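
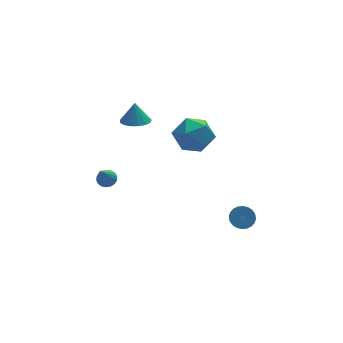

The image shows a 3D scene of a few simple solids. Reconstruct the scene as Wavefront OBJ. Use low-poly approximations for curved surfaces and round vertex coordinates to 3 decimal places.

v -3.437 4.07 -3.259
v -2.898 3.943 -3.125
v -4.023 3.19 -1.741
v -2.934 4.166 -3.009
v -3.07 4.37 -2.944
v -3.278 4.515 -2.94
v -3.518 4.571 -3
v -3.742 4.528 -3.111
v -3.906 4.395 -3.252
v -3.977 4.197 -3.394
v -3.941 3.974 -3.509
v -3.805 3.77 -3.575
v -3.596 3.625 -3.578
v -3.357 3.569 -3.518
v -3.133 3.612 -3.407
v -2.969 3.745 -3.267
v 1.911 -2.625 -2.193
v 2.476 -2.494 -1.859
v 2.134 -3.384 -0.932
v 1.569 -3.515 -1.267
v 2.313 -2.32 -1.752
v 1.971 -3.21 -0.825
v 2.088 -2.193 -1.713
v 1.746 -3.083 -0.786
v 1.836 -2.131 -1.747
v 1.494 -3.021 -0.82
v 1.596 -2.145 -1.849
v 1.254 -3.035 -0.922
v 1.403 -2.231 -2.003
v 1.061 -3.122 -1.076
v 1.288 -2.378 -2.186
v 0.946 -3.268 -1.259
v 1.268 -2.562 -2.371
v 0.926 -3.453 -1.444
v 1.346 -2.756 -2.528
v 1.004 -3.646 -1.601
v 1.509 -2.93 -2.635
v 1.167 -3.82 -1.708
v 1.734 -3.057 -2.674
v 1.392 -3.947 -1.747
v 1.986 -3.119 -2.64
v 1.644 -4.009 -1.713
v 2.226 -3.105 -2.538
v 1.884 -3.995 -1.611
v 2.419 -3.018 -2.384
v 2.077 -3.909 -1.457
v 2.534 -2.872 -2.201
v 2.192 -3.762 -1.274
v 2.554 -2.687 -2.016
v 2.212 -3.578 -1.089
v -2.319 2.177 2.765
v -1.726 2.716 2.594
v -2.261 2.483 3.935
v -2.056 2.925 2.556
v -2.446 2.962 2.566
v -2.808 2.82 2.622
v -3.057 2.53 2.71
v -3.138 2.16 2.811
v -3.031 1.793 2.902
v -2.761 1.514 2.961
v -2.39 1.388 2.975
v -2.003 1.442 2.942
v -1.688 1.664 2.868
v -1.518 2.004 2.77
v -1.532 2.384 2.672
v 0.144 2.213 0.272
v 1.332 2.402 0.471
v 0.028 1.178 1.949
v 1.216 1.367 2.148
v 0.43 2.296 2.223
v 0.501 2.936 1.187
v 0.859 0.644 1.233
v 0.93 1.284 0.197
v 1.774 1.433 1.065
v 1.509 2.454 1.677
v -0.149 1.126 0.743
v -0.414 2.147 1.355
f 2 1 4
f 2 4 3
f 4 1 5
f 4 5 3
f 5 1 6
f 5 6 3
f 6 1 7
f 6 7 3
f 7 1 8
f 7 8 3
f 8 1 9
f 8 9 3
f 9 1 10
f 9 10 3
f 10 1 11
f 10 11 3
f 11 1 12
f 11 12 3
f 12 1 13
f 12 13 3
f 13 1 14
f 13 14 3
f 14 1 15
f 14 15 3
f 15 1 16
f 15 16 3
f 16 1 2
f 16 2 3
f 18 17 21
f 18 21 19
f 19 21 22
f 19 22 20
f 21 17 23
f 21 23 22
f 22 23 24
f 22 24 20
f 23 17 25
f 23 25 24
f 24 25 26
f 24 26 20
f 25 17 27
f 25 27 26
f 26 27 28
f 26 28 20
f 27 17 29
f 27 29 28
f 28 29 30
f 28 30 20
f 29 17 31
f 29 31 30
f 30 31 32
f 30 32 20
f 31 17 33
f 31 33 32
f 32 33 34
f 32 34 20
f 33 17 35
f 33 35 34
f 34 35 36
f 34 36 20
f 35 17 37
f 35 37 36
f 36 37 38
f 36 38 20
f 37 17 39
f 37 39 38
f 38 39 40
f 38 40 20
f 39 17 41
f 39 41 40
f 40 41 42
f 40 42 20
f 41 17 43
f 41 43 42
f 42 43 44
f 42 44 20
f 43 17 45
f 43 45 44
f 44 45 46
f 44 46 20
f 45 17 47
f 45 47 46
f 46 47 48
f 46 48 20
f 47 17 49
f 47 49 48
f 48 49 50
f 48 50 20
f 49 17 18
f 49 18 50
f 50 18 19
f 50 19 20
f 52 51 54
f 52 54 53
f 54 51 55
f 54 55 53
f 55 51 56
f 55 56 53
f 56 51 57
f 56 57 53
f 57 51 58
f 57 58 53
f 58 51 59
f 58 59 53
f 59 51 60
f 59 60 53
f 60 51 61
f 60 61 53
f 61 51 62
f 61 62 53
f 62 51 63
f 62 63 53
f 63 51 64
f 63 64 53
f 64 51 65
f 64 65 53
f 65 51 52
f 65 52 53
f 66 77 71
f 66 71 67
f 66 67 73
f 66 73 76
f 66 76 77
f 67 71 75
f 71 77 70
f 77 76 68
f 76 73 72
f 73 67 74
f 69 75 70
f 69 70 68
f 69 68 72
f 69 72 74
f 69 74 75
f 70 75 71
f 68 70 77
f 72 68 76
f 74 72 73
f 75 74 67



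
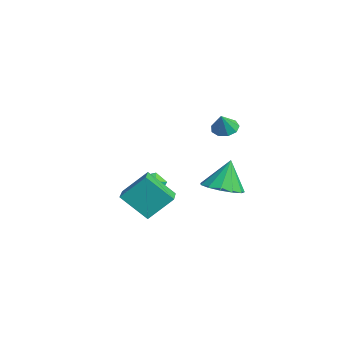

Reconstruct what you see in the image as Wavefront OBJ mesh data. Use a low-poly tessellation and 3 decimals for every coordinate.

v 3.471 0.102 0.668
v 4.44 -0.333 0.952
v 3.209 0.618 2.352
v 4.553 0.254 0.79
v 4.323 0.793 0.589
v 3.822 1.113 0.413
v 3.209 1.111 0.318
v 2.679 0.79 0.335
v 2.401 0.249 0.457
v 2.462 -0.337 0.647
v 2.844 -0.785 0.843
v 3.424 -0.951 0.984
v 4.019 -0.783 1.025
v 0.246 -3.959 -0.369
v 0.428 -2.702 0.864
v 0.956 -2.763 -1.692
v 1.138 -1.506 -0.459
v 1.862 -4.534 -0.021
v 2.044 -3.277 1.212
v 2.572 -3.338 -1.344
v 2.754 -2.081 -0.111
v 0.177 1.331 3.343
v 0.809 1.283 3.002
v 0.683 0.949 4.337
v 0.758 1.731 3.2
v 0.435 1.992 3.465
v -0.009 1.944 3.673
v -0.366 1.609 3.726
v -0.469 1.144 3.6
v -0.27 0.767 3.353
v 0.138 0.654 3.102
v 0.564 0.858 2.963
v -2.698 -0.792 -1.3
v -2.338 -1.292 -1.858
v -3.662 -1.708 -1.102
v -3.302 -2.208 -1.66
v -2.931 -2.064 -0.931
v -2.335 -1.498 -1.053
v -3.665 -1.502 -1.907
v -3.069 -0.936 -2.029
v -2.935 -1.731 -2.233
v -2.482 -2.077 -1.629
v -3.518 -0.923 -1.331
v -3.065 -1.269 -0.727
f 2 1 4
f 2 4 3
f 4 1 5
f 4 5 3
f 5 1 6
f 5 6 3
f 6 1 7
f 6 7 3
f 7 1 8
f 7 8 3
f 8 1 9
f 8 9 3
f 9 1 10
f 9 10 3
f 10 1 11
f 10 11 3
f 11 1 12
f 11 12 3
f 12 1 13
f 12 13 3
f 13 1 2
f 13 2 3
f 15 17 14
f 18 15 14
f 14 17 16
f 16 18 14
f 15 21 17
f 19 15 18
f 19 21 15
f 17 21 16
f 20 18 16
f 16 21 20
f 20 19 18
f 21 19 20
f 23 22 25
f 23 25 24
f 25 22 26
f 25 26 24
f 26 22 27
f 26 27 24
f 27 22 28
f 27 28 24
f 28 22 29
f 28 29 24
f 29 22 30
f 29 30 24
f 30 22 31
f 30 31 24
f 31 22 32
f 31 32 24
f 32 22 23
f 32 23 24
f 33 44 38
f 33 38 34
f 33 34 40
f 33 40 43
f 33 43 44
f 34 38 42
f 38 44 37
f 44 43 35
f 43 40 39
f 40 34 41
f 36 42 37
f 36 37 35
f 36 35 39
f 36 39 41
f 36 41 42
f 37 42 38
f 35 37 44
f 39 35 43
f 41 39 40
f 42 41 34



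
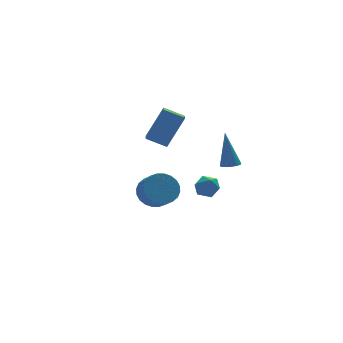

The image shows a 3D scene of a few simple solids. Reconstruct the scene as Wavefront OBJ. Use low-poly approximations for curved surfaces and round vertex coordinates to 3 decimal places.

v -0.497 4.238 1.338
v -1.141 2.652 2.012
v -1.464 4.853 1.861
v -2.108 3.267 2.535
v 0.668 4.533 3.145
v 0.024 2.947 3.819
v -0.299 5.148 3.668
v -0.943 3.562 4.342
v 0.138 1.9 -0.794
v 0.92 2 -0.788
v 0.3 0.64 -0.672
v 1.082 0.74 -0.666
v 0.648 0.991 -0.057
v 0.548 1.769 -0.133
v 0.672 0.871 -1.327
v 0.572 1.649 -1.403
v 1.25 1.364 -1.118
v 1.235 1.439 -0.333
v -0.015 1.201 -1.127
v -0.03 1.276 -0.342
v -3.832 -2.142 1.624
v -3.455 -1.571 2.326
v -3.412 -2.428 2.999
v -3.788 -2.998 2.296
v -3.829 -1.536 2.395
v -3.786 -2.393 3.067
v -4.204 -1.594 2.346
v -4.161 -2.45 3.018
v -4.522 -1.734 2.187
v -4.479 -2.591 2.859
v -4.735 -1.937 1.942
v -4.692 -2.794 2.615
v -4.811 -2.171 1.649
v -4.768 -3.027 2.322
v -4.737 -2.4 1.352
v -4.694 -3.257 2.025
v -4.525 -2.59 1.097
v -4.482 -3.447 1.769
v -4.208 -2.712 0.921
v -4.165 -3.569 1.594
v -3.834 -2.747 0.853
v -3.791 -3.604 1.525
v -3.459 -2.69 0.902
v -3.416 -3.546 1.574
v -3.141 -2.549 1.061
v -3.098 -3.406 1.733
v -2.928 -2.346 1.305
v -2.885 -3.203 1.978
v -2.852 -2.113 1.598
v -2.809 -2.969 2.271
v -2.926 -1.883 1.895
v -2.883 -2.74 2.568
v -3.138 -1.693 2.151
v -3.095 -2.55 2.823
v 1.423 0.143 1.34
v 1.974 0.286 1.307
v 1.377 0.797 3.44
v 1.827 0.53 1.228
v 1.572 0.67 1.179
v 1.277 0.669 1.173
v 1.021 0.527 1.212
v 0.873 0.282 1.285
v 0.872 0 1.372
v 1.019 -0.243 1.451
v 1.274 -0.383 1.5
v 1.569 -0.382 1.506
v 1.825 -0.24 1.468
v 1.973 0.005 1.395
f 2 4 1
f 5 2 1
f 1 4 3
f 3 5 1
f 2 8 4
f 6 2 5
f 6 8 2
f 4 8 3
f 7 5 3
f 3 8 7
f 7 6 5
f 8 6 7
f 9 20 14
f 9 14 10
f 9 10 16
f 9 16 19
f 9 19 20
f 10 14 18
f 14 20 13
f 20 19 11
f 19 16 15
f 16 10 17
f 12 18 13
f 12 13 11
f 12 11 15
f 12 15 17
f 12 17 18
f 13 18 14
f 11 13 20
f 15 11 19
f 17 15 16
f 18 17 10
f 22 21 25
f 22 25 23
f 23 25 26
f 23 26 24
f 25 21 27
f 25 27 26
f 26 27 28
f 26 28 24
f 27 21 29
f 27 29 28
f 28 29 30
f 28 30 24
f 29 21 31
f 29 31 30
f 30 31 32
f 30 32 24
f 31 21 33
f 31 33 32
f 32 33 34
f 32 34 24
f 33 21 35
f 33 35 34
f 34 35 36
f 34 36 24
f 35 21 37
f 35 37 36
f 36 37 38
f 36 38 24
f 37 21 39
f 37 39 38
f 38 39 40
f 38 40 24
f 39 21 41
f 39 41 40
f 40 41 42
f 40 42 24
f 41 21 43
f 41 43 42
f 42 43 44
f 42 44 24
f 43 21 45
f 43 45 44
f 44 45 46
f 44 46 24
f 45 21 47
f 45 47 46
f 46 47 48
f 46 48 24
f 47 21 49
f 47 49 48
f 48 49 50
f 48 50 24
f 49 21 51
f 49 51 50
f 50 51 52
f 50 52 24
f 51 21 53
f 51 53 52
f 52 53 54
f 52 54 24
f 53 21 22
f 53 22 54
f 54 22 23
f 54 23 24
f 56 55 58
f 56 58 57
f 58 55 59
f 58 59 57
f 59 55 60
f 59 60 57
f 60 55 61
f 60 61 57
f 61 55 62
f 61 62 57
f 62 55 63
f 62 63 57
f 63 55 64
f 63 64 57
f 64 55 65
f 64 65 57
f 65 55 66
f 65 66 57
f 66 55 67
f 66 67 57
f 67 55 68
f 67 68 57
f 68 55 56
f 68 56 57



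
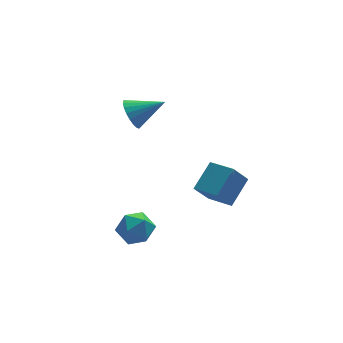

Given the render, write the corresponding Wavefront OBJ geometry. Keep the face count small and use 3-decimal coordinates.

v -1.7 0.356 2.822
v -1.269 0.777 2.127
v -0.1 0.064 3.638
v -1.338 1.068 2.366
v -1.469 1.236 2.683
v -1.64 1.252 3.025
v -1.822 1.113 3.332
v -1.982 0.843 3.55
v -2.094 0.489 3.643
v -2.138 0.112 3.594
v -2.106 -0.223 3.411
v -2.004 -0.457 3.127
v -1.849 -0.551 2.79
v -1.669 -0.488 2.458
v -1.494 -0.279 2.19
v -1.355 0.04 2.031
v -1.275 0.413 2.008
v -3.21 -2.099 -3.724
v -2.532 -1.283 -3.671
v -1.888 -3.197 -3.709
v -1.21 -2.381 -3.656
v -1.835 -2.607 -2.827
v -2.652 -1.929 -2.837
v -1.768 -2.551 -4.543
v -2.585 -1.873 -4.553
v -1.641 -1.562 -4.177
v -1.683 -1.597 -3.117
v -2.737 -2.883 -4.263
v -2.779 -2.918 -3.203
v 1.567 -3.37 -1.085
v 2.673 -2.404 -0.079
v 0.749 -2.123 -1.382
v 1.856 -1.157 -0.377
v 2.404 -3.103 -2.263
v 3.511 -2.137 -1.258
v 1.587 -1.856 -2.561
v 2.693 -0.89 -1.555
f 2 1 4
f 2 4 3
f 4 1 5
f 4 5 3
f 5 1 6
f 5 6 3
f 6 1 7
f 6 7 3
f 7 1 8
f 7 8 3
f 8 1 9
f 8 9 3
f 9 1 10
f 9 10 3
f 10 1 11
f 10 11 3
f 11 1 12
f 11 12 3
f 12 1 13
f 12 13 3
f 13 1 14
f 13 14 3
f 14 1 15
f 14 15 3
f 15 1 16
f 15 16 3
f 16 1 17
f 16 17 3
f 17 1 2
f 17 2 3
f 18 29 23
f 18 23 19
f 18 19 25
f 18 25 28
f 18 28 29
f 19 23 27
f 23 29 22
f 29 28 20
f 28 25 24
f 25 19 26
f 21 27 22
f 21 22 20
f 21 20 24
f 21 24 26
f 21 26 27
f 22 27 23
f 20 22 29
f 24 20 28
f 26 24 25
f 27 26 19
f 31 33 30
f 34 31 30
f 30 33 32
f 32 34 30
f 31 37 33
f 35 31 34
f 35 37 31
f 33 37 32
f 36 34 32
f 32 37 36
f 36 35 34
f 37 35 36



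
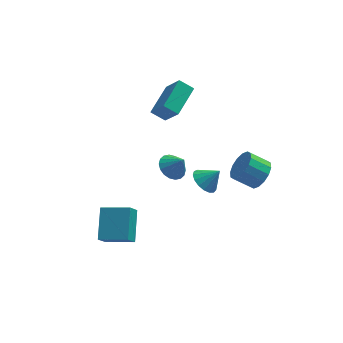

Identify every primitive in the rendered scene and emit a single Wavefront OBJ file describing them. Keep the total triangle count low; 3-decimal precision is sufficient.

v 3.968 -3.469 3.447
v 4.504 -3.67 4.254
v 3.408 -3.432 5.041
v 2.872 -3.231 4.233
v 4.56 -3.166 4.18
v 3.464 -2.928 4.967
v 4.457 -2.743 3.909
v 3.361 -2.506 4.696
v 4.224 -2.515 3.515
v 3.128 -2.277 4.301
v 3.921 -2.542 3.102
v 2.825 -2.304 3.889
v 3.632 -2.818 2.781
v 2.535 -2.58 3.568
v 3.432 -3.268 2.639
v 2.336 -3.03 3.426
v 3.376 -3.772 2.713
v 2.28 -3.534 3.5
v 3.479 -4.194 2.984
v 2.383 -3.957 3.771
v 3.712 -4.423 3.379
v 2.616 -4.185 4.165
v 4.015 -4.396 3.791
v 2.919 -4.158 4.578
v 4.305 -4.12 4.112
v 3.208 -3.882 4.899
v -5.099 -2.352 -2.923
v -4.778 -0.6 -1.755
v -4.648 -1.812 -3.858
v -4.326 -0.06 -2.689
v -3.434 -2.96 -2.471
v -3.112 -1.208 -1.302
v -2.982 -2.42 -3.405
v -2.661 -0.668 -2.237
v -0.596 -0.491 1.571
v 0.14 -0.076 1.26
v 0.036 -0.849 2.589
v -0.041 0.211 1.473
v -0.331 0.359 1.706
v -0.674 0.338 1.912
v -1.002 0.154 2.05
v -1.249 -0.158 2.094
v -1.367 -0.536 2.034
v -1.332 -0.905 1.882
v -1.151 -1.192 1.669
v -0.861 -1.341 1.437
v -0.518 -1.32 1.231
v -0.19 -1.136 1.092
v 0.057 -0.824 1.049
v 0.175 -0.446 1.109
v 1.24 -0.744 0.206
v 1.911 -0.628 -0.398
v 2.1 -0.776 1.154
v 1.801 -0.222 -0.285
v 1.563 0.064 -0.06
v 1.251 0.165 0.227
v 0.936 0.058 0.508
v 0.691 -0.233 0.721
v 0.572 -0.641 0.815
v 0.606 -1.073 0.77
v 0.785 -1.429 0.596
v 1.069 -1.629 0.332
v 1.391 -1.626 0.04
v 1.68 -1.421 -0.215
v 1.867 -1.061 -0.373
v -0.567 3.153 2.34
v -1.389 3.486 2.903
v 0.56 4.857 2.976
v -0.261 5.191 3.539
v 0.081 2.149 3.881
v -0.74 2.483 4.444
v 1.209 3.854 4.517
v 0.387 4.187 5.08
f 2 1 5
f 2 5 3
f 3 5 6
f 3 6 4
f 5 1 7
f 5 7 6
f 6 7 8
f 6 8 4
f 7 1 9
f 7 9 8
f 8 9 10
f 8 10 4
f 9 1 11
f 9 11 10
f 10 11 12
f 10 12 4
f 11 1 13
f 11 13 12
f 12 13 14
f 12 14 4
f 13 1 15
f 13 15 14
f 14 15 16
f 14 16 4
f 15 1 17
f 15 17 16
f 16 17 18
f 16 18 4
f 17 1 19
f 17 19 18
f 18 19 20
f 18 20 4
f 19 1 21
f 19 21 20
f 20 21 22
f 20 22 4
f 21 1 23
f 21 23 22
f 22 23 24
f 22 24 4
f 23 1 25
f 23 25 24
f 24 25 26
f 24 26 4
f 25 1 2
f 25 2 26
f 26 2 3
f 26 3 4
f 28 30 27
f 31 28 27
f 27 30 29
f 29 31 27
f 28 34 30
f 32 28 31
f 32 34 28
f 30 34 29
f 33 31 29
f 29 34 33
f 33 32 31
f 34 32 33
f 36 35 38
f 36 38 37
f 38 35 39
f 38 39 37
f 39 35 40
f 39 40 37
f 40 35 41
f 40 41 37
f 41 35 42
f 41 42 37
f 42 35 43
f 42 43 37
f 43 35 44
f 43 44 37
f 44 35 45
f 44 45 37
f 45 35 46
f 45 46 37
f 46 35 47
f 46 47 37
f 47 35 48
f 47 48 37
f 48 35 49
f 48 49 37
f 49 35 50
f 49 50 37
f 50 35 36
f 50 36 37
f 52 51 54
f 52 54 53
f 54 51 55
f 54 55 53
f 55 51 56
f 55 56 53
f 56 51 57
f 56 57 53
f 57 51 58
f 57 58 53
f 58 51 59
f 58 59 53
f 59 51 60
f 59 60 53
f 60 51 61
f 60 61 53
f 61 51 62
f 61 62 53
f 62 51 63
f 62 63 53
f 63 51 64
f 63 64 53
f 64 51 65
f 64 65 53
f 65 51 52
f 65 52 53
f 67 69 66
f 70 67 66
f 66 69 68
f 68 70 66
f 67 73 69
f 71 67 70
f 71 73 67
f 69 73 68
f 72 70 68
f 68 73 72
f 72 71 70
f 73 71 72



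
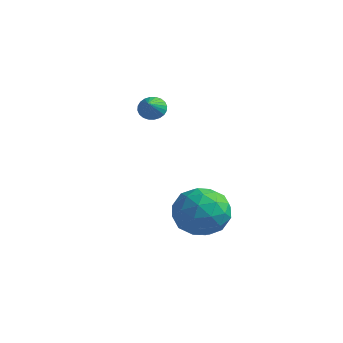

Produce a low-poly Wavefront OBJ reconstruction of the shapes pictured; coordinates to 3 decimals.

v 0.66 -1.48 -1.862
v 1.504 -1.629 -1.009
v 0.736 -3.391 -2.271
v 1.58 -3.54 -1.418
v 0.444 -3.271 -1.104
v 0.397 -2.089 -0.851
v 1.843 -2.931 -2.429
v 1.796 -1.749 -2.176
v 2.235 -2.526 -1.359
v 1.37 -2.736 -0.541
v 0.87 -2.284 -2.739
v 0.005 -2.494 -1.921
v 1.075 -1.386 -1.399
v 1.165 -3.634 -1.881
v 0.497 -3.475 -1.696
v 0.993 -3.563 -1.195
v 0.425 -1.657 -1.306
v 0.921 -1.745 -0.805
v 0.298 -2.71 -0.861
v 1.319 -3.275 -2.475
v 1.815 -3.363 -1.974
v 1.247 -1.457 -2.085
v 1.743 -1.545 -1.584
v 1.942 -2.31 -2.419
v 2.001 -2.001 -1.104
v 2.046 -3.125 -1.345
v 2.2 -2.767 -1.939
v 2.173 -2.072 -1.79
v 1.493 -2.125 -0.623
v 1.538 -3.248 -0.864
v 0.87 -3.09 -0.679
v 0.842 -2.395 -0.53
v 1.923 -2.652 -0.829
v 0.702 -1.772 -2.416
v 0.747 -2.895 -2.657
v 1.398 -2.625 -2.75
v 1.37 -1.93 -2.601
v 0.194 -1.895 -1.935
v 0.239 -3.019 -2.176
v 0.067 -2.948 -1.49
v 0.04 -2.253 -1.341
v 0.317 -2.368 -2.451
v -3.624 0.348 1.489
v -3.325 0.114 1.025
v -3.236 -0.388 2.111
v -3.168 0.267 1.108
v -3.081 0.432 1.249
v -3.077 0.585 1.426
v -3.156 0.701 1.613
v -3.306 0.764 1.781
v -3.505 0.763 1.905
v -3.722 0.7 1.965
v -3.924 0.582 1.952
v -4.081 0.429 1.869
v -4.168 0.264 1.728
v -4.172 0.112 1.551
v -4.093 -0.005 1.364
v -3.943 -0.068 1.196
v -3.744 -0.067 1.072
v -3.527 -0.003 1.012
f 1 38 17
f 38 12 41
f 17 41 6
f 38 41 17
f 1 17 13
f 17 6 18
f 13 18 2
f 17 18 13
f 1 13 22
f 13 2 23
f 22 23 8
f 13 23 22
f 1 22 34
f 22 8 37
f 34 37 11
f 22 37 34
f 1 34 38
f 34 11 42
f 38 42 12
f 34 42 38
f 2 18 29
f 18 6 32
f 29 32 10
f 18 32 29
f 6 41 19
f 41 12 40
f 19 40 5
f 41 40 19
f 12 42 39
f 42 11 35
f 39 35 3
f 42 35 39
f 11 37 36
f 37 8 24
f 36 24 7
f 37 24 36
f 8 23 28
f 23 2 25
f 28 25 9
f 23 25 28
f 4 30 16
f 30 10 31
f 16 31 5
f 30 31 16
f 4 16 14
f 16 5 15
f 14 15 3
f 16 15 14
f 4 14 21
f 14 3 20
f 21 20 7
f 14 20 21
f 4 21 26
f 21 7 27
f 26 27 9
f 21 27 26
f 4 26 30
f 26 9 33
f 30 33 10
f 26 33 30
f 5 31 19
f 31 10 32
f 19 32 6
f 31 32 19
f 3 15 39
f 15 5 40
f 39 40 12
f 15 40 39
f 7 20 36
f 20 3 35
f 36 35 11
f 20 35 36
f 9 27 28
f 27 7 24
f 28 24 8
f 27 24 28
f 10 33 29
f 33 9 25
f 29 25 2
f 33 25 29
f 44 43 46
f 44 46 45
f 46 43 47
f 46 47 45
f 47 43 48
f 47 48 45
f 48 43 49
f 48 49 45
f 49 43 50
f 49 50 45
f 50 43 51
f 50 51 45
f 51 43 52
f 51 52 45
f 52 43 53
f 52 53 45
f 53 43 54
f 53 54 45
f 54 43 55
f 54 55 45
f 55 43 56
f 55 56 45
f 56 43 57
f 56 57 45
f 57 43 58
f 57 58 45
f 58 43 59
f 58 59 45
f 59 43 60
f 59 60 45
f 60 43 44
f 60 44 45



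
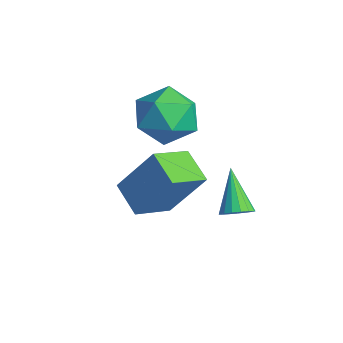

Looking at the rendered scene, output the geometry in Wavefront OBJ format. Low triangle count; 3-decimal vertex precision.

v -2.64 0.304 -4.106
v -1.965 1.171 -2.495
v -2.94 1.584 -4.669
v -2.264 2.451 -3.058
v -1.516 0.349 -4.602
v -0.84 1.216 -2.991
v -1.815 1.629 -5.165
v -1.14 2.496 -3.554
v 0.368 2.67 -3.978
v 0.738 2.586 -3.608
v -0.668 3.01 -2.862
v 0.761 2.833 -3.662
v 0.694 3.042 -3.789
v 0.552 3.166 -3.958
v 0.368 3.176 -4.133
v 0.184 3.071 -4.271
v 0.042 2.873 -4.343
v -0.025 2.629 -4.331
v -0.002 2.394 -4.238
v 0.105 2.222 -4.085
v 0.273 2.153 -3.908
v 0.463 2.202 -3.747
v 0.631 2.358 -3.638
v -3.277 3.213 -1.854
v -2.517 2.706 -1.215
v -3.683 1.634 -2.625
v -2.923 1.127 -1.986
v -3.853 1.536 -1.528
v -3.602 2.511 -1.051
v -2.598 1.829 -2.789
v -2.347 2.804 -2.312
v -2.097 1.85 -1.793
v -2.873 1.669 -1.014
v -3.327 2.671 -2.826
v -4.103 2.49 -2.047
f 2 4 1
f 5 2 1
f 1 4 3
f 3 5 1
f 2 8 4
f 6 2 5
f 6 8 2
f 4 8 3
f 7 5 3
f 3 8 7
f 7 6 5
f 8 6 7
f 10 9 12
f 10 12 11
f 12 9 13
f 12 13 11
f 13 9 14
f 13 14 11
f 14 9 15
f 14 15 11
f 15 9 16
f 15 16 11
f 16 9 17
f 16 17 11
f 17 9 18
f 17 18 11
f 18 9 19
f 18 19 11
f 19 9 20
f 19 20 11
f 20 9 21
f 20 21 11
f 21 9 22
f 21 22 11
f 22 9 23
f 22 23 11
f 23 9 10
f 23 10 11
f 24 35 29
f 24 29 25
f 24 25 31
f 24 31 34
f 24 34 35
f 25 29 33
f 29 35 28
f 35 34 26
f 34 31 30
f 31 25 32
f 27 33 28
f 27 28 26
f 27 26 30
f 27 30 32
f 27 32 33
f 28 33 29
f 26 28 35
f 30 26 34
f 32 30 31
f 33 32 25



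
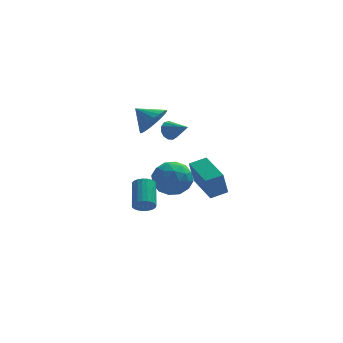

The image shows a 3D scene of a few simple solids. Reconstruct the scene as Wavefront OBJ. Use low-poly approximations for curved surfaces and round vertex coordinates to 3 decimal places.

v -1.672 2.416 1.868
v -0.953 2.615 2.649
v -2.648 3.024 2.612
v -0.918 2.983 2.394
v -1.013 3.253 2.048
v -1.223 3.378 1.671
v -1.51 3.337 1.328
v -1.825 3.137 1.078
v -2.114 2.812 0.965
v -2.326 2.418 1.008
v -2.425 2.024 1.2
v -2.394 1.698 1.507
v -2.238 1.496 1.877
v -1.984 1.453 2.245
v -1.676 1.577 2.548
v -1.368 1.845 2.733
v -1.112 2.213 2.769
v -2.447 -4.224 -0.938
v -1.874 -4.369 -0.72
v -1.82 -2.902 0.117
v -2.393 -2.756 -0.102
v -1.817 -4.244 -0.943
v -1.763 -2.777 -0.106
v -1.869 -4.116 -1.165
v -1.815 -2.648 -0.329
v -2.021 -4.006 -1.348
v -1.967 -2.538 -0.512
v -2.247 -3.934 -1.46
v -2.192 -2.466 -0.624
v -2.507 -3.912 -1.482
v -2.453 -2.444 -0.646
v -2.757 -3.943 -1.41
v -2.702 -2.476 -0.574
v -2.953 -4.024 -1.256
v -2.899 -2.556 -0.42
v -3.062 -4.139 -1.047
v -3.008 -2.671 -0.211
v -3.064 -4.268 -0.82
v -3.01 -2.801 0.017
v -2.96 -4.39 -0.613
v -2.906 -2.923 0.224
v -2.767 -4.483 -0.462
v -2.713 -3.016 0.375
v -2.519 -4.532 -0.393
v -2.465 -3.064 0.443
v -2.258 -4.527 -0.419
v -2.204 -3.059 0.417
v -2.03 -4.469 -0.535
v -1.976 -3.002 0.302
v -1.505 3.622 -2.405
v -0.491 4.189 -2.84
v -0.769 1.851 -3
v 0.245 2.418 -3.435
v 0.044 2.358 -2.212
v -0.411 3.453 -1.844
v -0.849 2.587 -3.996
v -1.304 3.682 -3.628
v -0.085 3.55 -3.823
v 0.466 3.408 -2.721
v -1.726 2.632 -3.119
v -1.175 2.49 -2.017
v -1.062 4.061 -2.57
v -0.198 1.979 -3.27
v -0.316 1.944 -2.551
v 0.28 2.277 -2.807
v -1.015 3.628 -1.985
v -0.419 3.962 -2.241
v -0.105 2.886 -1.872
v -0.841 2.078 -3.599
v -0.245 2.412 -3.855
v -1.54 3.763 -3.033
v -0.944 4.096 -3.289
v -1.155 3.154 -3.968
v -0.228 4.018 -3.404
v 0.204 2.978 -3.753
v -0.439 3.077 -4.083
v -0.706 3.72 -3.867
v 0.096 3.935 -2.756
v 0.529 2.895 -3.105
v 0.41 2.859 -2.387
v 0.143 3.503 -2.17
v 0.335 3.56 -3.333
v -1.789 3.145 -2.735
v -1.356 2.105 -3.084
v -1.403 2.537 -3.67
v -1.67 3.181 -3.453
v -1.464 3.062 -2.087
v -1.032 2.022 -2.436
v -0.554 2.32 -1.973
v -0.821 2.963 -1.757
v -1.595 2.48 -2.507
v -0.968 -1.092 2.945
v -0.487 -0.807 2.655
v -0.072 -1.948 3.595
v -0.539 -0.631 2.959
v -0.728 -0.602 3.258
v -0.993 -0.728 3.458
v -1.25 -0.969 3.494
v -1.418 -1.25 3.356
v -1.443 -1.481 3.088
v -1.317 -1.588 2.774
v -1.081 -1.538 2.514
v -0.809 -1.346 2.391
v -0.587 -1.074 2.443
v 0.943 -4.411 -0.359
v 0.659 -4.734 1.089
v 0.217 -2.525 -0.081
v -0.068 -2.848 1.366
v 1.868 -4.092 -0.106
v 1.583 -4.415 1.341
v 1.141 -2.206 0.171
v 0.857 -2.529 1.619
f 2 1 4
f 2 4 3
f 4 1 5
f 4 5 3
f 5 1 6
f 5 6 3
f 6 1 7
f 6 7 3
f 7 1 8
f 7 8 3
f 8 1 9
f 8 9 3
f 9 1 10
f 9 10 3
f 10 1 11
f 10 11 3
f 11 1 12
f 11 12 3
f 12 1 13
f 12 13 3
f 13 1 14
f 13 14 3
f 14 1 15
f 14 15 3
f 15 1 16
f 15 16 3
f 16 1 17
f 16 17 3
f 17 1 2
f 17 2 3
f 19 18 22
f 19 22 20
f 20 22 23
f 20 23 21
f 22 18 24
f 22 24 23
f 23 24 25
f 23 25 21
f 24 18 26
f 24 26 25
f 25 26 27
f 25 27 21
f 26 18 28
f 26 28 27
f 27 28 29
f 27 29 21
f 28 18 30
f 28 30 29
f 29 30 31
f 29 31 21
f 30 18 32
f 30 32 31
f 31 32 33
f 31 33 21
f 32 18 34
f 32 34 33
f 33 34 35
f 33 35 21
f 34 18 36
f 34 36 35
f 35 36 37
f 35 37 21
f 36 18 38
f 36 38 37
f 37 38 39
f 37 39 21
f 38 18 40
f 38 40 39
f 39 40 41
f 39 41 21
f 40 18 42
f 40 42 41
f 41 42 43
f 41 43 21
f 42 18 44
f 42 44 43
f 43 44 45
f 43 45 21
f 44 18 46
f 44 46 45
f 45 46 47
f 45 47 21
f 46 18 48
f 46 48 47
f 47 48 49
f 47 49 21
f 48 18 19
f 48 19 49
f 49 19 20
f 49 20 21
f 50 87 66
f 87 61 90
f 66 90 55
f 87 90 66
f 50 66 62
f 66 55 67
f 62 67 51
f 66 67 62
f 50 62 71
f 62 51 72
f 71 72 57
f 62 72 71
f 50 71 83
f 71 57 86
f 83 86 60
f 71 86 83
f 50 83 87
f 83 60 91
f 87 91 61
f 83 91 87
f 51 67 78
f 67 55 81
f 78 81 59
f 67 81 78
f 55 90 68
f 90 61 89
f 68 89 54
f 90 89 68
f 61 91 88
f 91 60 84
f 88 84 52
f 91 84 88
f 60 86 85
f 86 57 73
f 85 73 56
f 86 73 85
f 57 72 77
f 72 51 74
f 77 74 58
f 72 74 77
f 53 79 65
f 79 59 80
f 65 80 54
f 79 80 65
f 53 65 63
f 65 54 64
f 63 64 52
f 65 64 63
f 53 63 70
f 63 52 69
f 70 69 56
f 63 69 70
f 53 70 75
f 70 56 76
f 75 76 58
f 70 76 75
f 53 75 79
f 75 58 82
f 79 82 59
f 75 82 79
f 54 80 68
f 80 59 81
f 68 81 55
f 80 81 68
f 52 64 88
f 64 54 89
f 88 89 61
f 64 89 88
f 56 69 85
f 69 52 84
f 85 84 60
f 69 84 85
f 58 76 77
f 76 56 73
f 77 73 57
f 76 73 77
f 59 82 78
f 82 58 74
f 78 74 51
f 82 74 78
f 93 92 95
f 93 95 94
f 95 92 96
f 95 96 94
f 96 92 97
f 96 97 94
f 97 92 98
f 97 98 94
f 98 92 99
f 98 99 94
f 99 92 100
f 99 100 94
f 100 92 101
f 100 101 94
f 101 92 102
f 101 102 94
f 102 92 103
f 102 103 94
f 103 92 104
f 103 104 94
f 104 92 93
f 104 93 94
f 106 108 105
f 109 106 105
f 105 108 107
f 107 109 105
f 106 112 108
f 110 106 109
f 110 112 106
f 108 112 107
f 111 109 107
f 107 112 111
f 111 110 109
f 112 110 111



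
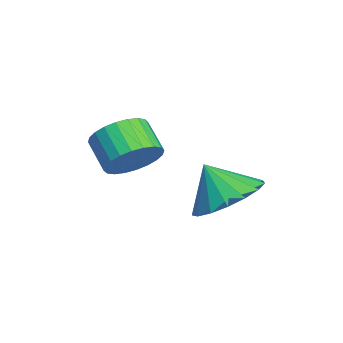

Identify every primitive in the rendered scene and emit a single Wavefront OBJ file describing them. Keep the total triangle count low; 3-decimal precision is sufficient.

v -1.131 0.056 0.299
v -0.65 -0.049 0.942
v -1.468 -0.361 1.504
v -1.949 -0.256 0.861
v -0.738 0.252 0.98
v -1.556 -0.06 1.542
v -0.887 0.523 0.914
v -1.705 0.211 1.476
v -1.073 0.723 0.755
v -1.891 0.411 1.316
v -1.267 0.822 0.526
v -2.085 0.51 1.087
v -1.441 0.803 0.262
v -2.259 0.491 0.824
v -1.568 0.671 0.005
v -2.386 0.359 0.566
v -1.628 0.446 -0.208
v -2.446 0.134 0.354
v -1.612 0.161 -0.344
v -2.43 -0.151 0.218
v -1.524 -0.14 -0.382
v -2.342 -0.452 0.18
v -1.375 -0.411 -0.316
v -2.193 -0.723 0.246
v -1.189 -0.611 -0.156
v -2.007 -0.923 0.405
v -0.995 -0.71 0.073
v -1.813 -1.022 0.634
v -0.821 -0.691 0.336
v -1.639 -1.003 0.898
v -0.694 -0.559 0.594
v -1.512 -0.871 1.155
v -0.634 -0.334 0.806
v -1.452 -0.646 1.368
v 0.406 2.184 -0.258
v 1.259 1.629 -0.193
v -0.026 1.636 0.718
v 1.357 2.026 0.073
v 1.238 2.459 0.263
v 0.928 2.83 0.334
v 0.498 3.052 0.269
v 0.047 3.076 0.083
v -0.322 2.895 -0.181
v -0.524 2.551 -0.463
v -0.513 2.124 -0.698
v -0.292 1.71 -0.832
v 0.089 1.404 -0.835
v 0.543 1.278 -0.706
v 0.965 1.359 -0.474
f 2 1 5
f 2 5 3
f 3 5 6
f 3 6 4
f 5 1 7
f 5 7 6
f 6 7 8
f 6 8 4
f 7 1 9
f 7 9 8
f 8 9 10
f 8 10 4
f 9 1 11
f 9 11 10
f 10 11 12
f 10 12 4
f 11 1 13
f 11 13 12
f 12 13 14
f 12 14 4
f 13 1 15
f 13 15 14
f 14 15 16
f 14 16 4
f 15 1 17
f 15 17 16
f 16 17 18
f 16 18 4
f 17 1 19
f 17 19 18
f 18 19 20
f 18 20 4
f 19 1 21
f 19 21 20
f 20 21 22
f 20 22 4
f 21 1 23
f 21 23 22
f 22 23 24
f 22 24 4
f 23 1 25
f 23 25 24
f 24 25 26
f 24 26 4
f 25 1 27
f 25 27 26
f 26 27 28
f 26 28 4
f 27 1 29
f 27 29 28
f 28 29 30
f 28 30 4
f 29 1 31
f 29 31 30
f 30 31 32
f 30 32 4
f 31 1 33
f 31 33 32
f 32 33 34
f 32 34 4
f 33 1 2
f 33 2 34
f 34 2 3
f 34 3 4
f 36 35 38
f 36 38 37
f 38 35 39
f 38 39 37
f 39 35 40
f 39 40 37
f 40 35 41
f 40 41 37
f 41 35 42
f 41 42 37
f 42 35 43
f 42 43 37
f 43 35 44
f 43 44 37
f 44 35 45
f 44 45 37
f 45 35 46
f 45 46 37
f 46 35 47
f 46 47 37
f 47 35 48
f 47 48 37
f 48 35 49
f 48 49 37
f 49 35 36
f 49 36 37



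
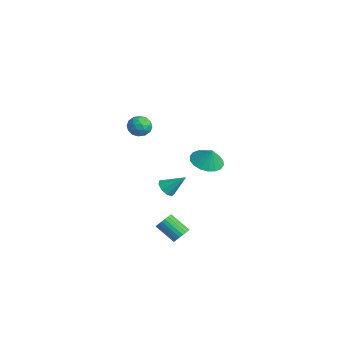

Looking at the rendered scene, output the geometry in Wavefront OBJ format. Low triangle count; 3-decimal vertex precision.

v -1.714 -1.101 -3.114
v -1.141 -1.354 -3.245
v -1.106 -0.219 -2.166
v -1.219 -1.015 -3.511
v -1.529 -0.716 -3.591
v -1.925 -0.597 -3.447
v -2.222 -0.714 -3.148
v -2.282 -1.012 -2.833
v -2.075 -1.352 -2.649
v -1.699 -1.574 -2.683
v -1.33 -1.575 -2.918
v 0.012 0.48 -0.44
v 0.772 0.941 -0.804
v 0.388 0.62 0.52
v 0.491 1.257 -0.74
v 0.115 1.418 -0.616
v -0.281 1.395 -0.458
v -0.619 1.19 -0.296
v -0.832 0.844 -0.162
v -0.878 0.427 -0.084
v -0.747 0.02 -0.076
v -0.467 -0.296 -0.14
v -0.091 -0.458 -0.264
v 0.305 -0.434 -0.422
v 0.643 -0.229 -0.584
v 0.856 0.117 -0.718
v 0.902 0.534 -0.796
v 0.187 -3.072 3.415
v 0.743 -3.185 3.832
v 0.177 -4.175 3.128
v 0.733 -4.288 3.545
v 0.107 -4.131 3.828
v 0.114 -3.449 4.005
v 0.806 -3.911 2.955
v 0.813 -3.229 3.132
v 1.126 -3.704 3.547
v 0.694 -3.84 4.087
v 0.226 -3.52 2.873
v -0.206 -3.656 3.413
v 0.466 -3.032 3.648
v 0.454 -4.328 3.312
v 0.086 -4.236 3.478
v 0.413 -4.303 3.723
v 0.096 -3.187 3.75
v 0.423 -3.253 3.995
v 0.049 -3.809 3.993
v 0.497 -4.107 2.965
v 0.824 -4.173 3.21
v 0.507 -3.057 3.237
v 0.834 -3.124 3.482
v 0.871 -3.551 2.967
v 1.018 -3.403 3.726
v 1.012 -4.051 3.558
v 1.055 -3.83 3.211
v 1.059 -3.429 3.315
v 0.764 -3.483 4.043
v 0.758 -4.131 3.875
v 0.391 -4.039 4.041
v 0.394 -3.638 4.145
v 0.989 -3.788 3.876
v 0.162 -3.229 3.085
v 0.156 -3.877 2.917
v 0.526 -3.722 2.815
v 0.529 -3.321 2.919
v -0.092 -3.309 3.402
v -0.098 -3.957 3.234
v -0.139 -3.931 3.645
v -0.135 -3.53 3.749
v -0.069 -3.572 3.084
v 2.298 -2.142 -4.312
v 2.718 -2.265 -3.946
v 1.801 -2.882 -3.103
v 1.382 -2.758 -3.468
v 2.646 -2.053 -3.869
v 1.729 -2.67 -3.026
v 2.514 -1.856 -3.868
v 1.598 -2.473 -3.025
v 2.345 -1.709 -3.944
v 1.428 -2.325 -3.101
v 2.168 -1.636 -4.083
v 1.251 -2.253 -3.24
v 2.013 -1.65 -4.262
v 1.096 -2.267 -3.419
v 1.908 -1.75 -4.45
v 0.991 -2.367 -3.607
v 1.87 -1.917 -4.613
v 0.953 -2.534 -3.77
v 1.906 -2.123 -4.725
v 0.989 -2.74 -3.881
v 2.01 -2.333 -4.765
v 1.093 -2.95 -3.921
v 2.164 -2.509 -4.726
v 1.247 -3.126 -3.883
v 2.341 -2.621 -4.616
v 1.424 -3.238 -3.773
v 2.511 -2.651 -4.453
v 1.594 -3.268 -3.61
v 2.644 -2.593 -4.266
v 1.727 -3.21 -3.423
v 2.717 -2.456 -4.087
v 1.8 -3.073 -3.243
f 2 1 4
f 2 4 3
f 4 1 5
f 4 5 3
f 5 1 6
f 5 6 3
f 6 1 7
f 6 7 3
f 7 1 8
f 7 8 3
f 8 1 9
f 8 9 3
f 9 1 10
f 9 10 3
f 10 1 11
f 10 11 3
f 11 1 2
f 11 2 3
f 13 12 15
f 13 15 14
f 15 12 16
f 15 16 14
f 16 12 17
f 16 17 14
f 17 12 18
f 17 18 14
f 18 12 19
f 18 19 14
f 19 12 20
f 19 20 14
f 20 12 21
f 20 21 14
f 21 12 22
f 21 22 14
f 22 12 23
f 22 23 14
f 23 12 24
f 23 24 14
f 24 12 25
f 24 25 14
f 25 12 26
f 25 26 14
f 26 12 27
f 26 27 14
f 27 12 13
f 27 13 14
f 28 65 44
f 65 39 68
f 44 68 33
f 65 68 44
f 28 44 40
f 44 33 45
f 40 45 29
f 44 45 40
f 28 40 49
f 40 29 50
f 49 50 35
f 40 50 49
f 28 49 61
f 49 35 64
f 61 64 38
f 49 64 61
f 28 61 65
f 61 38 69
f 65 69 39
f 61 69 65
f 29 45 56
f 45 33 59
f 56 59 37
f 45 59 56
f 33 68 46
f 68 39 67
f 46 67 32
f 68 67 46
f 39 69 66
f 69 38 62
f 66 62 30
f 69 62 66
f 38 64 63
f 64 35 51
f 63 51 34
f 64 51 63
f 35 50 55
f 50 29 52
f 55 52 36
f 50 52 55
f 31 57 43
f 57 37 58
f 43 58 32
f 57 58 43
f 31 43 41
f 43 32 42
f 41 42 30
f 43 42 41
f 31 41 48
f 41 30 47
f 48 47 34
f 41 47 48
f 31 48 53
f 48 34 54
f 53 54 36
f 48 54 53
f 31 53 57
f 53 36 60
f 57 60 37
f 53 60 57
f 32 58 46
f 58 37 59
f 46 59 33
f 58 59 46
f 30 42 66
f 42 32 67
f 66 67 39
f 42 67 66
f 34 47 63
f 47 30 62
f 63 62 38
f 47 62 63
f 36 54 55
f 54 34 51
f 55 51 35
f 54 51 55
f 37 60 56
f 60 36 52
f 56 52 29
f 60 52 56
f 71 70 74
f 71 74 72
f 72 74 75
f 72 75 73
f 74 70 76
f 74 76 75
f 75 76 77
f 75 77 73
f 76 70 78
f 76 78 77
f 77 78 79
f 77 79 73
f 78 70 80
f 78 80 79
f 79 80 81
f 79 81 73
f 80 70 82
f 80 82 81
f 81 82 83
f 81 83 73
f 82 70 84
f 82 84 83
f 83 84 85
f 83 85 73
f 84 70 86
f 84 86 85
f 85 86 87
f 85 87 73
f 86 70 88
f 86 88 87
f 87 88 89
f 87 89 73
f 88 70 90
f 88 90 89
f 89 90 91
f 89 91 73
f 90 70 92
f 90 92 91
f 91 92 93
f 91 93 73
f 92 70 94
f 92 94 93
f 93 94 95
f 93 95 73
f 94 70 96
f 94 96 95
f 95 96 97
f 95 97 73
f 96 70 98
f 96 98 97
f 97 98 99
f 97 99 73
f 98 70 100
f 98 100 99
f 99 100 101
f 99 101 73
f 100 70 71
f 100 71 101
f 101 71 72
f 101 72 73



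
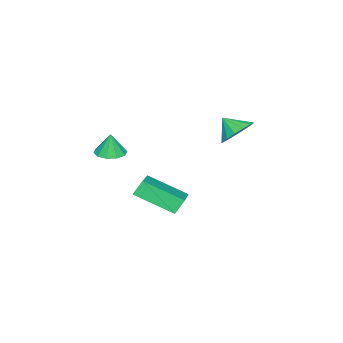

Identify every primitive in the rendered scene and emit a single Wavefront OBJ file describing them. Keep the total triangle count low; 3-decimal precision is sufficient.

v -0.335 -1.686 -3.526
v -0.721 -1.449 -2.855
v -0.823 0.017 -4.41
v -1.209 0.255 -3.739
v 1.429 -0.815 -2.821
v 1.043 -0.577 -2.15
v 0.941 0.889 -3.705
v 0.555 1.126 -3.034
v 2.573 -1.116 0.036
v 2.984 -1.646 0.042
v 2.627 -1.064 1.064
v 3.216 -1.304 0.012
v 3.202 -0.891 -0.008
v 2.948 -0.563 -0.012
v 2.551 -0.447 0.003
v 2.162 -0.587 0.031
v 1.93 -0.929 0.061
v 1.944 -1.342 0.081
v 2.197 -1.669 0.085
v 2.595 -1.785 0.069
v -2.78 1.694 -0.396
v -2.347 2.2 0.164
v -2.8 0.946 0.296
v -2.782 2.285 0.243
v -3.217 2.211 0.151
v -3.535 1.999 -0.088
v -3.65 1.705 -0.409
v -3.532 1.409 -0.727
v -3.213 1.188 -0.956
v -2.778 1.104 -1.035
v -2.343 1.178 -0.943
v -2.026 1.39 -0.704
v -1.91 1.684 -0.383
v -2.028 1.98 -0.065
f 2 4 1
f 5 2 1
f 1 4 3
f 3 5 1
f 2 8 4
f 6 2 5
f 6 8 2
f 4 8 3
f 7 5 3
f 3 8 7
f 7 6 5
f 8 6 7
f 10 9 12
f 10 12 11
f 12 9 13
f 12 13 11
f 13 9 14
f 13 14 11
f 14 9 15
f 14 15 11
f 15 9 16
f 15 16 11
f 16 9 17
f 16 17 11
f 17 9 18
f 17 18 11
f 18 9 19
f 18 19 11
f 19 9 20
f 19 20 11
f 20 9 10
f 20 10 11
f 22 21 24
f 22 24 23
f 24 21 25
f 24 25 23
f 25 21 26
f 25 26 23
f 26 21 27
f 26 27 23
f 27 21 28
f 27 28 23
f 28 21 29
f 28 29 23
f 29 21 30
f 29 30 23
f 30 21 31
f 30 31 23
f 31 21 32
f 31 32 23
f 32 21 33
f 32 33 23
f 33 21 34
f 33 34 23
f 34 21 22
f 34 22 23



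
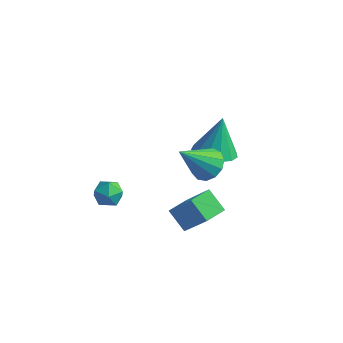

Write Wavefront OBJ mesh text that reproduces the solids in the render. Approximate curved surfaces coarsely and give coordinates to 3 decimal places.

v 1.537 -3.259 -0.154
v 2.809 -3.535 1.595
v 1.81 -2.215 -0.187
v 3.082 -2.491 1.561
v 2.478 -3.529 -0.881
v 3.75 -3.805 0.867
v 2.751 -2.485 -0.915
v 4.023 -2.761 0.834
v 0.983 1.644 -0.498
v 1.682 2.412 -0.793
v 0.957 2.396 1.398
v 1.126 2.639 -0.891
v 0.525 2.55 -0.864
v 0.069 2.173 -0.721
v -0.096 1.628 -0.507
v 0.081 1.088 -0.29
v 0.545 0.724 -0.139
v 1.148 0.652 -0.102
v 1.699 0.895 -0.191
v 2.023 1.376 -0.377
v 2.016 1.941 -0.601
v -2.716 -0.766 -2.645
v -2.107 -1.28 -2.588
v -3.433 -1.68 -3.212
v -2.824 -2.194 -3.155
v -3.207 -1.953 -2.496
v -2.763 -1.388 -2.146
v -2.777 -1.572 -3.654
v -2.333 -1.007 -3.304
v -2.144 -1.778 -3.211
v -2.41 -2.013 -2.496
v -3.13 -0.947 -3.304
v -3.396 -1.182 -2.589
v 2.384 -1.423 2.034
v 3.065 -1.187 2.521
v 1.656 -2.617 3.626
v 2.712 -0.857 2.608
v 2.256 -0.707 2.512
v 1.84 -0.784 2.264
v 1.596 -1.064 1.943
v 1.603 -1.457 1.651
v 1.858 -1.84 1.48
v 2.279 -2.09 1.485
v 2.734 -2.128 1.664
v 3.078 -1.942 1.961
v 3.201 -1.591 2.28
f 2 4 1
f 5 2 1
f 1 4 3
f 3 5 1
f 2 8 4
f 6 2 5
f 6 8 2
f 4 8 3
f 7 5 3
f 3 8 7
f 7 6 5
f 8 6 7
f 10 9 12
f 10 12 11
f 12 9 13
f 12 13 11
f 13 9 14
f 13 14 11
f 14 9 15
f 14 15 11
f 15 9 16
f 15 16 11
f 16 9 17
f 16 17 11
f 17 9 18
f 17 18 11
f 18 9 19
f 18 19 11
f 19 9 20
f 19 20 11
f 20 9 21
f 20 21 11
f 21 9 10
f 21 10 11
f 22 33 27
f 22 27 23
f 22 23 29
f 22 29 32
f 22 32 33
f 23 27 31
f 27 33 26
f 33 32 24
f 32 29 28
f 29 23 30
f 25 31 26
f 25 26 24
f 25 24 28
f 25 28 30
f 25 30 31
f 26 31 27
f 24 26 33
f 28 24 32
f 30 28 29
f 31 30 23
f 35 34 37
f 35 37 36
f 37 34 38
f 37 38 36
f 38 34 39
f 38 39 36
f 39 34 40
f 39 40 36
f 40 34 41
f 40 41 36
f 41 34 42
f 41 42 36
f 42 34 43
f 42 43 36
f 43 34 44
f 43 44 36
f 44 34 45
f 44 45 36
f 45 34 46
f 45 46 36
f 46 34 35
f 46 35 36



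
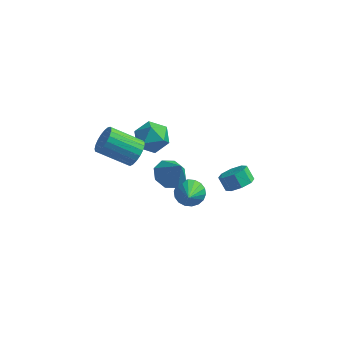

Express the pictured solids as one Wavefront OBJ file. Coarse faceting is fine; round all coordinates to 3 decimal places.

v -0.769 3.373 0.693
v 0.072 2.588 0.579
v -1.852 2.092 1.521
v -1.011 1.307 1.407
v -0.88 2.192 2.14
v -0.211 2.984 1.628
v -1.569 1.696 0.472
v -0.9 2.488 -0.04
v -0.422 1.551 0.442
v 0.004 1.858 1.473
v -1.784 2.822 0.627
v -1.358 3.129 1.658
v 0.402 1.738 -1.505
v 1.082 1.182 -2.042
v 1.238 1.302 0.005
v 1.31 1.931 -1.952
v 1.006 2.567 -1.599
v 0.348 2.718 -1.192
v -0.278 2.295 -0.967
v -0.506 1.546 -1.058
v -0.202 0.909 -1.41
v 0.456 0.758 -1.818
v -0.648 -0.871 2.687
v -0.308 -0.437 3.398
v -2.092 -0.855 4.505
v -2.432 -1.289 3.793
v -0.486 -0.162 3.217
v -2.269 -0.58 4.323
v -0.691 -0.01 2.944
v -2.474 -0.428 4.05
v -0.889 -0.006 2.626
v -2.672 -0.424 3.733
v -1.045 -0.152 2.319
v -2.828 -0.57 3.425
v -1.133 -0.422 2.075
v -2.916 -0.84 3.182
v -1.137 -0.77 1.938
v -2.92 -1.188 3.044
v -1.056 -1.135 1.929
v -2.84 -1.553 3.036
v -0.905 -1.455 2.052
v -2.689 -1.873 3.158
v -0.71 -1.674 2.284
v -2.493 -2.092 3.391
v -0.504 -1.754 2.586
v -2.287 -2.172 3.693
v -0.323 -1.681 2.906
v -2.106 -2.099 4.012
v -0.198 -1.468 3.187
v -1.981 -1.886 4.294
v -0.151 -1.152 3.382
v -1.934 -1.57 4.489
v -0.19 -0.788 3.457
v -1.974 -1.206 4.563
v 4.063 3.601 -3.147
v 4.777 3.487 -2.578
v 4.211 3.805 -1.804
v 3.497 3.919 -2.373
v 4.756 4.133 -2.858
v 4.19 4.451 -2.085
v 4.33 4.466 -3.308
v 3.763 4.785 -2.534
v 3.747 4.293 -3.663
v 3.181 4.612 -2.89
v 3.349 3.715 -3.716
v 2.783 4.033 -2.942
v 3.37 3.069 -3.435
v 2.804 3.387 -2.662
v 3.797 2.735 -2.986
v 3.23 3.054 -2.212
v 4.379 2.908 -2.63
v 3.813 3.227 -1.857
v 1.239 2.878 -4.204
v 2.101 2.839 -4.577
v 1.621 1.502 -3.176
v 2.152 3.096 -4.251
v 2.023 3.31 -3.916
v 1.738 3.439 -3.638
v 1.354 3.457 -3.472
v 0.948 3.36 -3.451
v 0.599 3.168 -3.579
v 0.377 2.918 -3.831
v 0.326 2.661 -4.157
v 0.456 2.446 -4.492
v 0.74 2.317 -4.77
v 1.124 2.3 -4.936
v 1.53 2.397 -4.957
v 1.879 2.589 -4.829
f 1 12 6
f 1 6 2
f 1 2 8
f 1 8 11
f 1 11 12
f 2 6 10
f 6 12 5
f 12 11 3
f 11 8 7
f 8 2 9
f 4 10 5
f 4 5 3
f 4 3 7
f 4 7 9
f 4 9 10
f 5 10 6
f 3 5 12
f 7 3 11
f 9 7 8
f 10 9 2
f 14 13 16
f 14 16 15
f 16 13 17
f 16 17 15
f 17 13 18
f 17 18 15
f 18 13 19
f 18 19 15
f 19 13 20
f 19 20 15
f 20 13 21
f 20 21 15
f 21 13 22
f 21 22 15
f 22 13 14
f 22 14 15
f 24 23 27
f 24 27 25
f 25 27 28
f 25 28 26
f 27 23 29
f 27 29 28
f 28 29 30
f 28 30 26
f 29 23 31
f 29 31 30
f 30 31 32
f 30 32 26
f 31 23 33
f 31 33 32
f 32 33 34
f 32 34 26
f 33 23 35
f 33 35 34
f 34 35 36
f 34 36 26
f 35 23 37
f 35 37 36
f 36 37 38
f 36 38 26
f 37 23 39
f 37 39 38
f 38 39 40
f 38 40 26
f 39 23 41
f 39 41 40
f 40 41 42
f 40 42 26
f 41 23 43
f 41 43 42
f 42 43 44
f 42 44 26
f 43 23 45
f 43 45 44
f 44 45 46
f 44 46 26
f 45 23 47
f 45 47 46
f 46 47 48
f 46 48 26
f 47 23 49
f 47 49 48
f 48 49 50
f 48 50 26
f 49 23 51
f 49 51 50
f 50 51 52
f 50 52 26
f 51 23 53
f 51 53 52
f 52 53 54
f 52 54 26
f 53 23 24
f 53 24 54
f 54 24 25
f 54 25 26
f 56 55 59
f 56 59 57
f 57 59 60
f 57 60 58
f 59 55 61
f 59 61 60
f 60 61 62
f 60 62 58
f 61 55 63
f 61 63 62
f 62 63 64
f 62 64 58
f 63 55 65
f 63 65 64
f 64 65 66
f 64 66 58
f 65 55 67
f 65 67 66
f 66 67 68
f 66 68 58
f 67 55 69
f 67 69 68
f 68 69 70
f 68 70 58
f 69 55 71
f 69 71 70
f 70 71 72
f 70 72 58
f 71 55 56
f 71 56 72
f 72 56 57
f 72 57 58
f 74 73 76
f 74 76 75
f 76 73 77
f 76 77 75
f 77 73 78
f 77 78 75
f 78 73 79
f 78 79 75
f 79 73 80
f 79 80 75
f 80 73 81
f 80 81 75
f 81 73 82
f 81 82 75
f 82 73 83
f 82 83 75
f 83 73 84
f 83 84 75
f 84 73 85
f 84 85 75
f 85 73 86
f 85 86 75
f 86 73 87
f 86 87 75
f 87 73 88
f 87 88 75
f 88 73 74
f 88 74 75



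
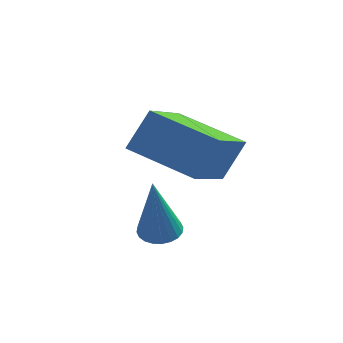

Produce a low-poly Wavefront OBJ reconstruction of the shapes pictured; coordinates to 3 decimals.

v -3.798 -0.873 -4.01
v -3.23 -0.827 -4.03
v -3.662 -1.647 -2.03
v -3.287 -0.628 -3.949
v -3.422 -0.466 -3.877
v -3.613 -0.367 -3.825
v -3.833 -0.344 -3.801
v -4.048 -0.402 -3.809
v -4.224 -0.532 -3.848
v -4.336 -0.714 -3.911
v -4.365 -0.92 -3.989
v -4.308 -1.119 -4.071
v -4.174 -1.28 -4.143
v -3.982 -1.38 -4.195
v -3.762 -1.402 -4.219
v -3.547 -1.344 -4.211
v -3.371 -1.214 -4.172
v -3.259 -1.033 -4.109
v -3.138 1.693 -3.313
v -3.142 -0.235 -2.431
v -5.082 1.967 -2.725
v -5.087 0.039 -1.843
v -2.713 2.221 -2.157
v -2.718 0.293 -1.275
v -4.658 2.495 -1.569
v -4.662 0.567 -0.687
f 2 1 4
f 2 4 3
f 4 1 5
f 4 5 3
f 5 1 6
f 5 6 3
f 6 1 7
f 6 7 3
f 7 1 8
f 7 8 3
f 8 1 9
f 8 9 3
f 9 1 10
f 9 10 3
f 10 1 11
f 10 11 3
f 11 1 12
f 11 12 3
f 12 1 13
f 12 13 3
f 13 1 14
f 13 14 3
f 14 1 15
f 14 15 3
f 15 1 16
f 15 16 3
f 16 1 17
f 16 17 3
f 17 1 18
f 17 18 3
f 18 1 2
f 18 2 3
f 20 22 19
f 23 20 19
f 19 22 21
f 21 23 19
f 20 26 22
f 24 20 23
f 24 26 20
f 22 26 21
f 25 23 21
f 21 26 25
f 25 24 23
f 26 24 25



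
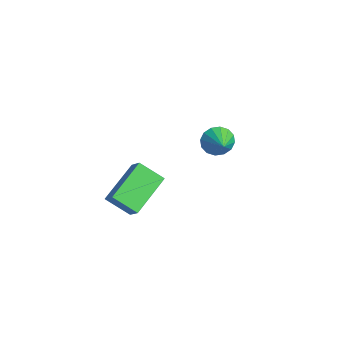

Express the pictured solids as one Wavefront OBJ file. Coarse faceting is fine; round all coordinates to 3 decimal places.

v -0.261 -2.091 -3.462
v -1.023 -2.949 -2.661
v -1.246 -0.362 -2.547
v -2.009 -1.221 -1.747
v 0.489 -2.059 -2.713
v -0.274 -2.918 -1.913
v -0.497 -0.331 -1.799
v -1.259 -1.189 -0.998
v -3.46 3.698 -3.034
v -3.074 3.849 -3.742
v -2.32 3.442 -2.466
v -3.089 4.224 -3.542
v -3.204 4.457 -3.207
v -3.387 4.487 -2.826
v -3.59 4.306 -2.5
v -3.759 3.962 -2.318
v -3.847 3.547 -2.327
v -3.832 3.172 -2.526
v -3.717 2.938 -2.862
v -3.533 2.908 -3.243
v -3.33 3.09 -3.569
v -3.162 3.434 -3.751
f 2 4 1
f 5 2 1
f 1 4 3
f 3 5 1
f 2 8 4
f 6 2 5
f 6 8 2
f 4 8 3
f 7 5 3
f 3 8 7
f 7 6 5
f 8 6 7
f 10 9 12
f 10 12 11
f 12 9 13
f 12 13 11
f 13 9 14
f 13 14 11
f 14 9 15
f 14 15 11
f 15 9 16
f 15 16 11
f 16 9 17
f 16 17 11
f 17 9 18
f 17 18 11
f 18 9 19
f 18 19 11
f 19 9 20
f 19 20 11
f 20 9 21
f 20 21 11
f 21 9 22
f 21 22 11
f 22 9 10
f 22 10 11



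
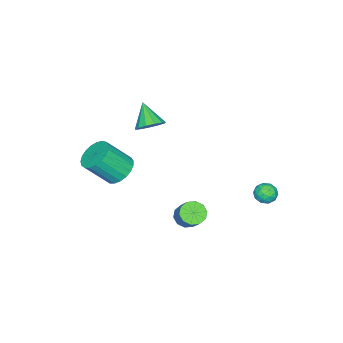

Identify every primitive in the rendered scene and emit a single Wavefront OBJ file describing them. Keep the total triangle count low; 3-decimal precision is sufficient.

v 1.635 -2.497 0.493
v 2.552 -2.201 0.159
v 3.422 -3.206 1.653
v 2.505 -3.503 1.987
v 2.451 -1.888 0.428
v 3.321 -2.894 1.921
v 2.209 -1.682 0.708
v 3.079 -2.687 2.202
v 1.867 -1.616 0.951
v 2.738 -2.621 2.445
v 1.486 -1.703 1.115
v 2.356 -2.708 2.609
v 1.13 -1.927 1.171
v 2 -2.932 2.665
v 0.862 -2.249 1.11
v 1.732 -3.255 2.604
v 0.727 -2.615 0.943
v 1.597 -3.62 2.437
v 0.749 -2.96 0.697
v 1.619 -3.966 2.191
v 0.925 -3.225 0.417
v 1.795 -4.231 1.911
v 1.223 -3.365 0.149
v 2.093 -4.37 1.643
v 1.592 -3.354 -0.059
v 2.463 -4.36 1.435
v 1.969 -3.195 -0.171
v 2.839 -4.201 1.322
v 2.288 -2.916 -0.169
v 3.158 -3.921 1.325
v 2.494 -2.564 -0.052
v 3.364 -3.569 1.441
v -3.098 4.335 -2.486
v -2.429 4.18 -2.252
v -3.551 3.76 -1.568
v -2.882 3.605 -1.334
v -3.125 4.288 -1.313
v -2.845 4.644 -1.88
v -3.135 3.296 -1.94
v -2.855 3.652 -2.507
v -2.452 3.538 -1.915
v -2.445 4.152 -1.527
v -3.535 3.788 -2.293
v -3.528 4.402 -1.905
v -2.724 4.308 -2.449
v -3.256 3.632 -1.371
v -3.399 4.033 -1.358
v -3.006 3.943 -1.221
v -2.968 4.581 -2.231
v -2.575 4.49 -2.093
v -2.984 4.553 -1.541
v -3.405 3.45 -1.727
v -3.012 3.359 -1.589
v -2.974 3.997 -2.599
v -2.581 3.907 -2.462
v -2.996 3.387 -2.279
v -2.344 3.84 -2.114
v -2.61 3.502 -1.575
v -2.759 3.32 -1.931
v -2.594 3.529 -2.264
v -2.34 4.2 -1.886
v -2.606 3.862 -1.347
v -2.749 4.264 -1.334
v -2.585 4.473 -1.667
v -2.354 3.823 -1.688
v -3.374 4.078 -2.473
v -3.64 3.74 -1.934
v -3.395 3.467 -2.153
v -3.231 3.676 -2.486
v -3.37 4.438 -2.245
v -3.636 4.1 -1.706
v -3.386 4.411 -1.556
v -3.221 4.62 -1.889
v -3.626 4.117 -2.132
v -0.321 -1.765 3.17
v 0.328 -2.338 3.088
v -0.999 -2.695 4.31
v 0.469 -2.019 3.432
v 0.359 -1.619 3.693
v 0.033 -1.265 3.788
v -0.405 -1.07 3.687
v -0.817 -1.095 3.422
v -1.071 -1.333 3.077
v -1.087 -1.708 2.761
v -0.86 -2.101 2.575
v -0.462 -2.387 2.578
v -0.019 -2.475 2.769
v 2.584 2.365 -0.446
v 3.128 1.851 -0.396
v 3.74 2.601 0.657
v 3.196 3.115 0.606
v 3.262 2.172 -0.703
v 3.874 2.922 0.35
v 3.137 2.567 -0.911
v 3.749 3.317 0.141
v 2.801 2.884 -0.942
v 3.413 3.634 0.11
v 2.382 3.003 -0.784
v 2.994 3.754 0.269
v 2.04 2.879 -0.497
v 2.652 3.629 0.556
v 1.906 2.558 -0.19
v 2.518 3.308 0.863
v 2.031 2.163 0.019
v 2.643 2.913 1.071
v 2.367 1.846 0.05
v 2.979 2.596 1.102
v 2.786 1.726 -0.109
v 3.398 2.477 0.944
f 2 1 5
f 2 5 3
f 3 5 6
f 3 6 4
f 5 1 7
f 5 7 6
f 6 7 8
f 6 8 4
f 7 1 9
f 7 9 8
f 8 9 10
f 8 10 4
f 9 1 11
f 9 11 10
f 10 11 12
f 10 12 4
f 11 1 13
f 11 13 12
f 12 13 14
f 12 14 4
f 13 1 15
f 13 15 14
f 14 15 16
f 14 16 4
f 15 1 17
f 15 17 16
f 16 17 18
f 16 18 4
f 17 1 19
f 17 19 18
f 18 19 20
f 18 20 4
f 19 1 21
f 19 21 20
f 20 21 22
f 20 22 4
f 21 1 23
f 21 23 22
f 22 23 24
f 22 24 4
f 23 1 25
f 23 25 24
f 24 25 26
f 24 26 4
f 25 1 27
f 25 27 26
f 26 27 28
f 26 28 4
f 27 1 29
f 27 29 28
f 28 29 30
f 28 30 4
f 29 1 31
f 29 31 30
f 30 31 32
f 30 32 4
f 31 1 2
f 31 2 32
f 32 2 3
f 32 3 4
f 33 70 49
f 70 44 73
f 49 73 38
f 70 73 49
f 33 49 45
f 49 38 50
f 45 50 34
f 49 50 45
f 33 45 54
f 45 34 55
f 54 55 40
f 45 55 54
f 33 54 66
f 54 40 69
f 66 69 43
f 54 69 66
f 33 66 70
f 66 43 74
f 70 74 44
f 66 74 70
f 34 50 61
f 50 38 64
f 61 64 42
f 50 64 61
f 38 73 51
f 73 44 72
f 51 72 37
f 73 72 51
f 44 74 71
f 74 43 67
f 71 67 35
f 74 67 71
f 43 69 68
f 69 40 56
f 68 56 39
f 69 56 68
f 40 55 60
f 55 34 57
f 60 57 41
f 55 57 60
f 36 62 48
f 62 42 63
f 48 63 37
f 62 63 48
f 36 48 46
f 48 37 47
f 46 47 35
f 48 47 46
f 36 46 53
f 46 35 52
f 53 52 39
f 46 52 53
f 36 53 58
f 53 39 59
f 58 59 41
f 53 59 58
f 36 58 62
f 58 41 65
f 62 65 42
f 58 65 62
f 37 63 51
f 63 42 64
f 51 64 38
f 63 64 51
f 35 47 71
f 47 37 72
f 71 72 44
f 47 72 71
f 39 52 68
f 52 35 67
f 68 67 43
f 52 67 68
f 41 59 60
f 59 39 56
f 60 56 40
f 59 56 60
f 42 65 61
f 65 41 57
f 61 57 34
f 65 57 61
f 76 75 78
f 76 78 77
f 78 75 79
f 78 79 77
f 79 75 80
f 79 80 77
f 80 75 81
f 80 81 77
f 81 75 82
f 81 82 77
f 82 75 83
f 82 83 77
f 83 75 84
f 83 84 77
f 84 75 85
f 84 85 77
f 85 75 86
f 85 86 77
f 86 75 87
f 86 87 77
f 87 75 76
f 87 76 77
f 89 88 92
f 89 92 90
f 90 92 93
f 90 93 91
f 92 88 94
f 92 94 93
f 93 94 95
f 93 95 91
f 94 88 96
f 94 96 95
f 95 96 97
f 95 97 91
f 96 88 98
f 96 98 97
f 97 98 99
f 97 99 91
f 98 88 100
f 98 100 99
f 99 100 101
f 99 101 91
f 100 88 102
f 100 102 101
f 101 102 103
f 101 103 91
f 102 88 104
f 102 104 103
f 103 104 105
f 103 105 91
f 104 88 106
f 104 106 105
f 105 106 107
f 105 107 91
f 106 88 108
f 106 108 107
f 107 108 109
f 107 109 91
f 108 88 89
f 108 89 109
f 109 89 90
f 109 90 91



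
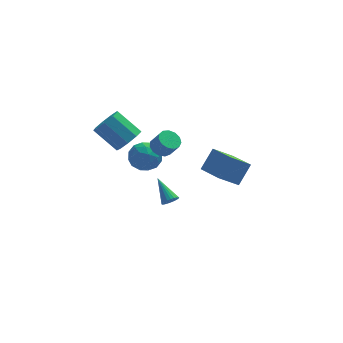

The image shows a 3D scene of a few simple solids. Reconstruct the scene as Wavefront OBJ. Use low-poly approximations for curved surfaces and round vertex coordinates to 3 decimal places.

v -0.736 3.416 -3.062
v -0.074 3.086 -2.16
v -2.246 2.634 -2.24
v -1.584 2.304 -1.338
v -1.813 3.435 -1.511
v -0.88 3.919 -2.019
v -1.44 1.801 -2.381
v -0.507 2.285 -2.889
v -0.509 2.088 -1.739
v -0.739 3.098 -1.201
v -1.581 2.622 -3.199
v -1.811 3.632 -2.661
v -0.273 3.32 -2.683
v -2.047 2.4 -1.717
v -2.182 3.065 -1.818
v -1.793 2.872 -1.288
v -0.746 3.809 -2.6
v -0.357 3.615 -2.07
v -1.379 3.82 -1.688
v -1.963 2.105 -2.33
v -1.574 1.911 -1.8
v -0.527 2.848 -3.112
v -0.138 2.655 -2.582
v -0.941 1.9 -2.712
v -0.139 2.539 -1.905
v -1.026 2.08 -1.422
v -0.942 1.784 -2.035
v -0.394 2.068 -2.334
v -0.274 3.133 -1.589
v -1.162 2.673 -1.106
v -1.296 3.338 -1.208
v -0.748 3.622 -1.506
v -0.53 2.546 -1.342
v -1.158 3.047 -3.294
v -2.046 2.587 -2.811
v -1.572 2.098 -2.894
v -1.024 2.382 -3.192
v -1.294 3.64 -2.978
v -2.181 3.181 -2.495
v -1.926 3.652 -2.066
v -1.378 3.936 -2.365
v -1.79 3.174 -3.058
v 4.384 0.122 -3.346
v 3.051 -0.208 -2.261
v 3.531 1.931 -3.843
v 2.199 1.601 -2.758
v 5.241 0.879 -2.062
v 3.909 0.549 -0.977
v 4.389 2.688 -2.559
v 3.056 2.358 -1.474
v -2.092 3.503 -1.064
v -1.687 2.923 -0.248
v -3.062 3.856 1.099
v -3.468 4.437 0.284
v -1.318 3.56 -0.313
v -2.694 4.493 1.035
v -1.312 4.171 -0.729
v -2.687 5.104 0.619
v -1.67 4.469 -1.302
v -3.046 5.402 0.046
v -2.226 4.315 -1.763
v -3.602 5.249 -0.415
v -2.72 3.782 -1.897
v -4.095 4.715 -0.55
v -2.919 3.118 -1.642
v -4.295 4.051 -0.294
v -2.732 2.635 -1.116
v -4.108 3.568 0.232
v -2.245 2.558 -0.565
v -3.621 3.491 0.782
v -0.335 1.332 -0.19
v 0.19 0.934 -0.626
v 0.699 0.509 0.374
v 0.175 0.908 0.81
v 0.37 1.333 -0.548
v 0.879 0.909 0.452
v 0.326 1.733 -0.356
v 0.835 1.308 0.644
v 0.072 2.005 -0.112
v 0.582 1.58 0.888
v -0.31 2.064 0.108
v 0.199 1.639 1.108
v -0.701 1.89 0.233
v -0.191 1.465 1.233
v -0.975 1.54 0.224
v -0.466 1.115 1.224
v -1.046 1.123 0.083
v -0.537 0.698 1.083
v -0.891 0.773 -0.144
v -0.382 0.349 0.856
v -0.559 0.601 -0.386
v -0.05 0.176 0.614
v -0.157 0.661 -0.566
v 0.353 0.236 0.434
v -0.449 -4.544 -0.53
v -0.219 -4.168 -0.891
v -1.051 -3.176 0.51
v -0.423 -4.192 -0.977
v -0.63 -4.27 -0.995
v -0.81 -4.389 -0.942
v -0.935 -4.532 -0.827
v -0.986 -4.677 -0.666
v -0.955 -4.801 -0.484
v -0.847 -4.887 -0.309
v -0.679 -4.92 -0.168
v -0.475 -4.896 -0.082
v -0.268 -4.818 -0.064
v -0.088 -4.698 -0.117
v 0.037 -4.555 -0.232
v 0.088 -4.411 -0.393
v 0.058 -4.286 -0.575
v -0.05 -4.201 -0.75
f 1 38 17
f 38 12 41
f 17 41 6
f 38 41 17
f 1 17 13
f 17 6 18
f 13 18 2
f 17 18 13
f 1 13 22
f 13 2 23
f 22 23 8
f 13 23 22
f 1 22 34
f 22 8 37
f 34 37 11
f 22 37 34
f 1 34 38
f 34 11 42
f 38 42 12
f 34 42 38
f 2 18 29
f 18 6 32
f 29 32 10
f 18 32 29
f 6 41 19
f 41 12 40
f 19 40 5
f 41 40 19
f 12 42 39
f 42 11 35
f 39 35 3
f 42 35 39
f 11 37 36
f 37 8 24
f 36 24 7
f 37 24 36
f 8 23 28
f 23 2 25
f 28 25 9
f 23 25 28
f 4 30 16
f 30 10 31
f 16 31 5
f 30 31 16
f 4 16 14
f 16 5 15
f 14 15 3
f 16 15 14
f 4 14 21
f 14 3 20
f 21 20 7
f 14 20 21
f 4 21 26
f 21 7 27
f 26 27 9
f 21 27 26
f 4 26 30
f 26 9 33
f 30 33 10
f 26 33 30
f 5 31 19
f 31 10 32
f 19 32 6
f 31 32 19
f 3 15 39
f 15 5 40
f 39 40 12
f 15 40 39
f 7 20 36
f 20 3 35
f 36 35 11
f 20 35 36
f 9 27 28
f 27 7 24
f 28 24 8
f 27 24 28
f 10 33 29
f 33 9 25
f 29 25 2
f 33 25 29
f 44 46 43
f 47 44 43
f 43 46 45
f 45 47 43
f 44 50 46
f 48 44 47
f 48 50 44
f 46 50 45
f 49 47 45
f 45 50 49
f 49 48 47
f 50 48 49
f 52 51 55
f 52 55 53
f 53 55 56
f 53 56 54
f 55 51 57
f 55 57 56
f 56 57 58
f 56 58 54
f 57 51 59
f 57 59 58
f 58 59 60
f 58 60 54
f 59 51 61
f 59 61 60
f 60 61 62
f 60 62 54
f 61 51 63
f 61 63 62
f 62 63 64
f 62 64 54
f 63 51 65
f 63 65 64
f 64 65 66
f 64 66 54
f 65 51 67
f 65 67 66
f 66 67 68
f 66 68 54
f 67 51 69
f 67 69 68
f 68 69 70
f 68 70 54
f 69 51 52
f 69 52 70
f 70 52 53
f 70 53 54
f 72 71 75
f 72 75 73
f 73 75 76
f 73 76 74
f 75 71 77
f 75 77 76
f 76 77 78
f 76 78 74
f 77 71 79
f 77 79 78
f 78 79 80
f 78 80 74
f 79 71 81
f 79 81 80
f 80 81 82
f 80 82 74
f 81 71 83
f 81 83 82
f 82 83 84
f 82 84 74
f 83 71 85
f 83 85 84
f 84 85 86
f 84 86 74
f 85 71 87
f 85 87 86
f 86 87 88
f 86 88 74
f 87 71 89
f 87 89 88
f 88 89 90
f 88 90 74
f 89 71 91
f 89 91 90
f 90 91 92
f 90 92 74
f 91 71 93
f 91 93 92
f 92 93 94
f 92 94 74
f 93 71 72
f 93 72 94
f 94 72 73
f 94 73 74
f 96 95 98
f 96 98 97
f 98 95 99
f 98 99 97
f 99 95 100
f 99 100 97
f 100 95 101
f 100 101 97
f 101 95 102
f 101 102 97
f 102 95 103
f 102 103 97
f 103 95 104
f 103 104 97
f 104 95 105
f 104 105 97
f 105 95 106
f 105 106 97
f 106 95 107
f 106 107 97
f 107 95 108
f 107 108 97
f 108 95 109
f 108 109 97
f 109 95 110
f 109 110 97
f 110 95 111
f 110 111 97
f 111 95 112
f 111 112 97
f 112 95 96
f 112 96 97



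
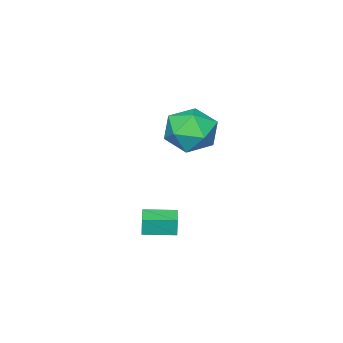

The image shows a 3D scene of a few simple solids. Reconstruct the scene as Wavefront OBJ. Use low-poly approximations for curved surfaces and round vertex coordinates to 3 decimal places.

v 1.863 -0.15 -1.631
v 1.871 -0.108 -0.792
v 0.935 0.83 -1.671
v 0.943 0.872 -0.832
v 2.517 0.468 -1.668
v 2.525 0.51 -0.829
v 1.589 1.448 -1.708
v 1.597 1.49 -0.869
v -4.1 -2.144 0.711
v -3.411 -1.203 0.257
v -2.489 -2.837 1.723
v -1.8 -1.896 1.269
v -2.707 -1.663 2.099
v -3.702 -1.235 1.474
v -2.198 -2.805 0.506
v -3.193 -2.377 -0.119
v -2.235 -1.612 0.131
v -2.549 -0.906 1.115
v -3.351 -3.134 0.865
v -3.665 -2.428 1.849
f 2 4 1
f 5 2 1
f 1 4 3
f 3 5 1
f 2 8 4
f 6 2 5
f 6 8 2
f 4 8 3
f 7 5 3
f 3 8 7
f 7 6 5
f 8 6 7
f 9 20 14
f 9 14 10
f 9 10 16
f 9 16 19
f 9 19 20
f 10 14 18
f 14 20 13
f 20 19 11
f 19 16 15
f 16 10 17
f 12 18 13
f 12 13 11
f 12 11 15
f 12 15 17
f 12 17 18
f 13 18 14
f 11 13 20
f 15 11 19
f 17 15 16
f 18 17 10



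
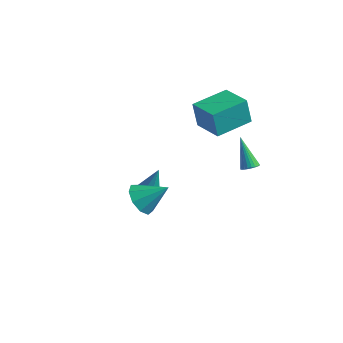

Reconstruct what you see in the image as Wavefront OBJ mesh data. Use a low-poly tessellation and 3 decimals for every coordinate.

v -0.228 -3.593 -0.296
v 0.512 -3.973 -0.851
v 0.928 -2.847 0.736
v 0.331 -3.358 -1.092
v -0.112 -2.854 -0.96
v -0.609 -2.695 -0.518
v -0.928 -2.956 0.028
v -0.919 -3.515 0.422
v -0.587 -4.111 0.48
v -0.087 -4.464 0.175
v 0.347 -4.409 -0.351
v 2.552 1.911 -0.101
v 2.965 1.788 0.19
v 1.568 2.389 1.501
v 3 1.984 0.152
v 2.967 2.169 0.076
v 2.87 2.315 -0.026
v 2.725 2.399 -0.141
v 2.554 2.409 -0.249
v 2.382 2.343 -0.334
v 2.236 2.211 -0.385
v 2.139 2.034 -0.392
v 2.104 1.837 -0.354
v 2.137 1.652 -0.278
v 2.234 1.506 -0.176
v 2.379 1.422 -0.061
v 2.55 1.412 0.047
v 2.722 1.478 0.133
v 2.868 1.61 0.183
v -2.621 -0.156 -3.676
v -1.853 -0.116 -3.859
v -2.199 0.416 -1.784
v -2.141 0.408 -3.953
v -2.71 0.601 -3.884
v -3.227 0.351 -3.694
v -3.388 -0.196 -3.492
v -3.1 -0.719 -3.398
v -2.532 -0.912 -3.467
v -2.015 -0.662 -3.658
v -0.114 0.97 2.564
v -0.416 0.938 4.084
v 0.538 2.991 2.736
v 0.237 2.959 4.256
v 1.563 0.401 2.884
v 1.262 0.369 4.404
v 2.216 2.422 3.056
v 1.914 2.39 4.576
f 2 1 4
f 2 4 3
f 4 1 5
f 4 5 3
f 5 1 6
f 5 6 3
f 6 1 7
f 6 7 3
f 7 1 8
f 7 8 3
f 8 1 9
f 8 9 3
f 9 1 10
f 9 10 3
f 10 1 11
f 10 11 3
f 11 1 2
f 11 2 3
f 13 12 15
f 13 15 14
f 15 12 16
f 15 16 14
f 16 12 17
f 16 17 14
f 17 12 18
f 17 18 14
f 18 12 19
f 18 19 14
f 19 12 20
f 19 20 14
f 20 12 21
f 20 21 14
f 21 12 22
f 21 22 14
f 22 12 23
f 22 23 14
f 23 12 24
f 23 24 14
f 24 12 25
f 24 25 14
f 25 12 26
f 25 26 14
f 26 12 27
f 26 27 14
f 27 12 28
f 27 28 14
f 28 12 29
f 28 29 14
f 29 12 13
f 29 13 14
f 31 30 33
f 31 33 32
f 33 30 34
f 33 34 32
f 34 30 35
f 34 35 32
f 35 30 36
f 35 36 32
f 36 30 37
f 36 37 32
f 37 30 38
f 37 38 32
f 38 30 39
f 38 39 32
f 39 30 31
f 39 31 32
f 41 43 40
f 44 41 40
f 40 43 42
f 42 44 40
f 41 47 43
f 45 41 44
f 45 47 41
f 43 47 42
f 46 44 42
f 42 47 46
f 46 45 44
f 47 45 46



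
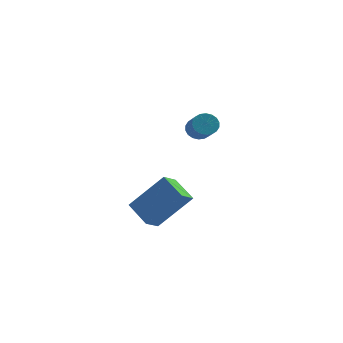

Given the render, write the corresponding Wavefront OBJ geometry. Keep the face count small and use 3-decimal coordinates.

v -0.291 3.441 0.175
v 0.01 3.243 -0.329
v 0.512 2.301 0.34
v 0.211 2.499 0.845
v 0.189 3.419 -0.216
v 0.691 2.477 0.453
v 0.274 3.6 -0.025
v 0.776 2.657 0.644
v 0.247 3.749 0.205
v 0.748 2.806 0.874
v 0.113 3.837 0.43
v 0.615 2.895 1.099
v -0.101 3.847 0.604
v 0.401 2.904 1.273
v -0.352 3.776 0.693
v 0.15 2.834 1.363
v -0.592 3.639 0.68
v -0.09 2.697 1.349
v -0.771 3.463 0.567
v -0.269 2.521 1.236
v -0.856 3.283 0.376
v -0.354 2.34 1.045
v -0.828 3.134 0.146
v -0.327 2.191 0.815
v -0.695 3.045 -0.079
v -0.193 2.103 0.59
v -0.481 3.036 -0.253
v 0.021 2.093 0.416
v -0.23 3.106 -0.343
v 0.272 2.164 0.327
v -2.056 -2.5 -2.148
v -0.637 -2.182 -0.538
v -1.72 -1.756 -2.592
v -0.3 -1.438 -0.982
v -1.14 -3.302 -2.798
v 0.28 -2.984 -1.188
v -0.803 -2.558 -3.242
v 0.616 -2.24 -1.632
f 2 1 5
f 2 5 3
f 3 5 6
f 3 6 4
f 5 1 7
f 5 7 6
f 6 7 8
f 6 8 4
f 7 1 9
f 7 9 8
f 8 9 10
f 8 10 4
f 9 1 11
f 9 11 10
f 10 11 12
f 10 12 4
f 11 1 13
f 11 13 12
f 12 13 14
f 12 14 4
f 13 1 15
f 13 15 14
f 14 15 16
f 14 16 4
f 15 1 17
f 15 17 16
f 16 17 18
f 16 18 4
f 17 1 19
f 17 19 18
f 18 19 20
f 18 20 4
f 19 1 21
f 19 21 20
f 20 21 22
f 20 22 4
f 21 1 23
f 21 23 22
f 22 23 24
f 22 24 4
f 23 1 25
f 23 25 24
f 24 25 26
f 24 26 4
f 25 1 27
f 25 27 26
f 26 27 28
f 26 28 4
f 27 1 29
f 27 29 28
f 28 29 30
f 28 30 4
f 29 1 2
f 29 2 30
f 30 2 3
f 30 3 4
f 32 34 31
f 35 32 31
f 31 34 33
f 33 35 31
f 32 38 34
f 36 32 35
f 36 38 32
f 34 38 33
f 37 35 33
f 33 38 37
f 37 36 35
f 38 36 37



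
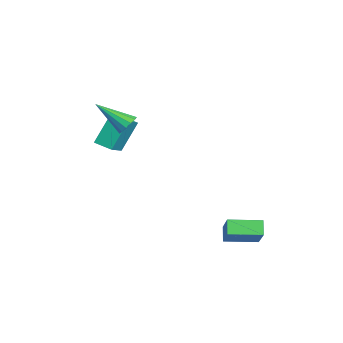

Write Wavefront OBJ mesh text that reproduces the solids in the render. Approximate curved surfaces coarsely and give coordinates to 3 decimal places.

v -1.524 -0.887 2.456
v -0.949 -1.002 2.583
v -2.056 -2.293 3.584
v -1.054 -0.778 2.813
v -1.309 -0.588 2.929
v -1.631 -0.493 2.895
v -1.92 -0.523 2.722
v -2.083 -0.669 2.464
v -2.068 -0.884 2.203
v -1.881 -1.1 2.023
v -1.58 -1.248 1.98
v -1.261 -1.282 2.088
v -1.026 -1.19 2.313
v -4.217 -1.848 -0.043
v -4.741 -1.05 1.471
v -3.689 -1.078 -0.266
v -4.213 -0.28 1.248
v -3.247 -2.34 0.552
v -3.771 -1.542 2.066
v -2.719 -1.57 0.329
v -3.243 -0.772 1.843
v 0.894 3.104 -3.791
v 0.325 3.157 -3.203
v 0.937 4.681 -3.891
v 0.368 4.733 -3.303
v 2.132 3.147 -2.597
v 1.563 3.199 -2.009
v 2.175 4.723 -2.697
v 1.606 4.776 -2.109
f 2 1 4
f 2 4 3
f 4 1 5
f 4 5 3
f 5 1 6
f 5 6 3
f 6 1 7
f 6 7 3
f 7 1 8
f 7 8 3
f 8 1 9
f 8 9 3
f 9 1 10
f 9 10 3
f 10 1 11
f 10 11 3
f 11 1 12
f 11 12 3
f 12 1 13
f 12 13 3
f 13 1 2
f 13 2 3
f 15 17 14
f 18 15 14
f 14 17 16
f 16 18 14
f 15 21 17
f 19 15 18
f 19 21 15
f 17 21 16
f 20 18 16
f 16 21 20
f 20 19 18
f 21 19 20
f 23 25 22
f 26 23 22
f 22 25 24
f 24 26 22
f 23 29 25
f 27 23 26
f 27 29 23
f 25 29 24
f 28 26 24
f 24 29 28
f 28 27 26
f 29 27 28

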